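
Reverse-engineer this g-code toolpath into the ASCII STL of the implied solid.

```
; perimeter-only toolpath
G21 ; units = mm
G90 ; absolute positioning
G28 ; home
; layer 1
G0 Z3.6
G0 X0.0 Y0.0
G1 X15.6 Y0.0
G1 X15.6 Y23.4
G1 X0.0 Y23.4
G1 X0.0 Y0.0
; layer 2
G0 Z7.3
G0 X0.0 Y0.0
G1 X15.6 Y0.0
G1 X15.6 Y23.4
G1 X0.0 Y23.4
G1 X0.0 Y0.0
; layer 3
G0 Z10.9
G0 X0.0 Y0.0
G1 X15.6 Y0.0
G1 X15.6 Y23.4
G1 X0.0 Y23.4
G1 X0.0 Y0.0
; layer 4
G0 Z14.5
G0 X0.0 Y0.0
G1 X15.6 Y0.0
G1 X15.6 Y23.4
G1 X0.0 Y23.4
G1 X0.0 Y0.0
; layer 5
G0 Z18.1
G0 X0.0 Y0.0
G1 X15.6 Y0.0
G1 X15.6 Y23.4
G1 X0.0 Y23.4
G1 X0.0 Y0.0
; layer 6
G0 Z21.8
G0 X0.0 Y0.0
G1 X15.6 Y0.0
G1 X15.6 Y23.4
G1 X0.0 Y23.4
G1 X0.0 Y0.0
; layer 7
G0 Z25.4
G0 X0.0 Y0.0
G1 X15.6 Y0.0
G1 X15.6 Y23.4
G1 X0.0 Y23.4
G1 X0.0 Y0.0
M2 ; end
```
solid part
  facet normal 0.0000 0.0000 -1.0000
    outer loop
      vertex 15.6 23.4 0.0
      vertex 15.6 0.0 0.0
      vertex 0.0 0.0 0.0
    endloop
  endfacet
  facet normal 0.0000 0.0000 -1.0000
    outer loop
      vertex 0.0 23.4 0.0
      vertex 15.6 23.4 0.0
      vertex 0.0 0.0 0.0
    endloop
  endfacet
  facet normal 0.0000 0.0000 1.0000
    outer loop
      vertex 0.0 0.0 25.4
      vertex 15.6 0.0 25.4
      vertex 15.6 23.4 25.4
    endloop
  endfacet
  facet normal 0.0000 0.0000 1.0000
    outer loop
      vertex 0.0 0.0 25.4
      vertex 15.6 23.4 25.4
      vertex 0.0 23.4 25.4
    endloop
  endfacet
  facet normal 0.0000 -1.0000 0.0000
    outer loop
      vertex 0.0 0.0 0.0
      vertex 15.6 0.0 0.0
      vertex 15.6 0.0 25.4
    endloop
  endfacet
  facet normal 0.0000 -1.0000 0.0000
    outer loop
      vertex 0.0 0.0 0.0
      vertex 15.6 0.0 25.4
      vertex 0.0 0.0 25.4
    endloop
  endfacet
  facet normal 0.0000 1.0000 0.0000
    outer loop
      vertex 15.6 23.4 25.4
      vertex 15.6 23.4 0.0
      vertex 0.0 23.4 0.0
    endloop
  endfacet
  facet normal 0.0000 1.0000 0.0000
    outer loop
      vertex 0.0 23.4 25.4
      vertex 15.6 23.4 25.4
      vertex 0.0 23.4 0.0
    endloop
  endfacet
  facet normal -1.0000 0.0000 0.0000
    outer loop
      vertex 0.0 23.4 25.4
      vertex 0.0 23.4 0.0
      vertex 0.0 0.0 0.0
    endloop
  endfacet
  facet normal -1.0000 0.0000 0.0000
    outer loop
      vertex 0.0 0.0 25.4
      vertex 0.0 23.4 25.4
      vertex 0.0 0.0 0.0
    endloop
  endfacet
  facet normal 1.0000 0.0000 0.0000
    outer loop
      vertex 15.6 0.0 0.0
      vertex 15.6 23.4 0.0
      vertex 15.6 23.4 25.4
    endloop
  endfacet
  facet normal 1.0000 0.0000 0.0000
    outer loop
      vertex 15.6 0.0 0.0
      vertex 15.6 23.4 25.4
      vertex 15.6 0.0 25.4
    endloop
  endfacet
endsolid part

The G0 Z moves step by Δz≈3.6 mm. Every layer's G1 loop is the same polygon, so the solid is a straight extrusion of it from z=0 to z≈25.4. Closing with flat bottom and top caps and triangulating gives 12 facets — a rectangular box, roughly 15.6 × 23.4 mm footprint and 25.4 mm tall.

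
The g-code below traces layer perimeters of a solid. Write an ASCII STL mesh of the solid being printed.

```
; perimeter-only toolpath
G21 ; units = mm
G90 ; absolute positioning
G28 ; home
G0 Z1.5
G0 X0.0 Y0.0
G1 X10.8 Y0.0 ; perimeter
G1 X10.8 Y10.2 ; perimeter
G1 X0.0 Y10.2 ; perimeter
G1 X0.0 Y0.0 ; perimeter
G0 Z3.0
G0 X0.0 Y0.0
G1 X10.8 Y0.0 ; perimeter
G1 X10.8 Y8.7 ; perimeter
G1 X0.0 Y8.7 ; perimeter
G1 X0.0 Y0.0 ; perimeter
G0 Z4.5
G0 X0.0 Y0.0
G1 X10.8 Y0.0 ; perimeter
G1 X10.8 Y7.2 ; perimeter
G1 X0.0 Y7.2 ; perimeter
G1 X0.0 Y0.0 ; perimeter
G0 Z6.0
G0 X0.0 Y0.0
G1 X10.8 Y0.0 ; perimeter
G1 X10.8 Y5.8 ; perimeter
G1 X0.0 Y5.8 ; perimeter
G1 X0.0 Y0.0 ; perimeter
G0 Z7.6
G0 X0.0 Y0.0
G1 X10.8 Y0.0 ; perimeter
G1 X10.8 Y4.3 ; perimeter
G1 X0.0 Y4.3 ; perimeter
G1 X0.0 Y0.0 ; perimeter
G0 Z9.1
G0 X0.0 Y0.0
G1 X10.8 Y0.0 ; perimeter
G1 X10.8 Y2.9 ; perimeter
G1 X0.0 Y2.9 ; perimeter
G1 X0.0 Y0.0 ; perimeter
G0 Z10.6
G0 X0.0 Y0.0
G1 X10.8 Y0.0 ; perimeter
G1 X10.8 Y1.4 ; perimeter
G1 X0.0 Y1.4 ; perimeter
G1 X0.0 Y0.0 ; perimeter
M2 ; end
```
solid part
  facet normal 0.0000 0.0000 -1.0000
    outer loop
      vertex 10.8 11.6 0.0
      vertex 10.8 0.0 0.0
      vertex 0.0 0.0 0.0
    endloop
  endfacet
  facet normal 0.0000 0.0000 -1.0000
    outer loop
      vertex 0.0 11.6 0.0
      vertex 10.8 11.6 0.0
      vertex 0.0 0.0 0.0
    endloop
  endfacet
  facet normal 0.0000 -1.0000 0.0000
    outer loop
      vertex 0.0 0.0 0.0
      vertex 10.8 0.0 0.0
      vertex 10.8 0.0 12.1
    endloop
  endfacet
  facet normal 0.0000 -1.0000 0.0000
    outer loop
      vertex 0.0 0.0 0.0
      vertex 10.8 0.0 12.1
      vertex 0.0 0.0 12.1
    endloop
  endfacet
  facet normal 0.0000 0.7219 0.6920
    outer loop
      vertex 0.0 0.0 12.1
      vertex 10.8 0.0 12.1
      vertex 10.8 11.6 0.0
    endloop
  endfacet
  facet normal 0.0000 0.7219 0.6920
    outer loop
      vertex 0.0 0.0 12.1
      vertex 10.8 11.6 0.0
      vertex 0.0 11.6 0.0
    endloop
  endfacet
  facet normal -1.0000 0.0000 0.0000
    outer loop
      vertex 0.0 0.0 12.1
      vertex 0.0 11.6 0.0
      vertex 0.0 0.0 0.0
    endloop
  endfacet
  facet normal 1.0000 0.0000 0.0000
    outer loop
      vertex 10.8 0.0 0.0
      vertex 10.8 11.6 0.0
      vertex 10.8 0.0 12.1
    endloop
  endfacet
endsolid part

The G0 Z moves step by Δz≈1.5 mm. The G1 loops shrink linearly with z, so the solid tapers from its base footprint up to z≈12.1. Closing with a flat bottom cap and the tapered top and triangulating gives 8 facets — a wedge (ramp): 10.8 × 11.6 mm base, rising to 12.1 mm along the y=0 edge and sloping linearly to z=0 at y=11.6.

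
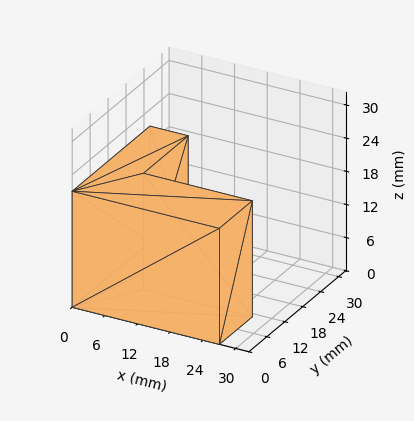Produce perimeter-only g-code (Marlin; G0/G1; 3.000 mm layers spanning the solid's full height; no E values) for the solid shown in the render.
Reading the render: the shape is an L-shaped prism: outer 27 × 26 mm, arm thicknesses ≈ 11 mm (horizontal) and 7 mm (vertical), extruded 21 mm in z (dimensions read to the nearest mm from the axis ticks). For the g-code, the solid's height is divided into equal slices at the stated Δz and each level perimeter traced with G1 moves after a G0 lift.

; perimeter-only toolpath
G21 ; units = mm
G90 ; absolute positioning
G28 ; home
; layer 1
G0 Z3.000
G0 X0.000 Y0.000
G1 X27.000 Y0.000
G1 X27.000 Y11.000
G1 X7.000 Y11.000
G1 X7.000 Y26.000
G1 X0.000 Y26.000
G1 X0.000 Y0.000
; layer 2
G0 Z6.000
G0 X0.000 Y0.000
G1 X27.000 Y0.000
G1 X27.000 Y11.000
G1 X7.000 Y11.000
G1 X7.000 Y26.000
G1 X0.000 Y26.000
G1 X0.000 Y0.000
; layer 3
G0 Z9.000
G0 X0.000 Y0.000
G1 X27.000 Y0.000
G1 X27.000 Y11.000
G1 X7.000 Y11.000
G1 X7.000 Y26.000
G1 X0.000 Y26.000
G1 X0.000 Y0.000
; layer 4
G0 Z12.000
G0 X0.000 Y0.000
G1 X27.000 Y0.000
G1 X27.000 Y11.000
G1 X7.000 Y11.000
G1 X7.000 Y26.000
G1 X0.000 Y26.000
G1 X0.000 Y0.000
; layer 5
G0 Z15.000
G0 X0.000 Y0.000
G1 X27.000 Y0.000
G1 X27.000 Y11.000
G1 X7.000 Y11.000
G1 X7.000 Y26.000
G1 X0.000 Y26.000
G1 X0.000 Y0.000
; layer 6
G0 Z18.000
G0 X0.000 Y0.000
G1 X27.000 Y0.000
G1 X27.000 Y11.000
G1 X7.000 Y11.000
G1 X7.000 Y26.000
G1 X0.000 Y26.000
G1 X0.000 Y0.000
; layer 7
G0 Z21.000
G0 X0.000 Y0.000
G1 X27.000 Y0.000
G1 X27.000 Y11.000
G1 X7.000 Y11.000
G1 X7.000 Y26.000
G1 X0.000 Y26.000
G1 X0.000 Y0.000
M2 ; end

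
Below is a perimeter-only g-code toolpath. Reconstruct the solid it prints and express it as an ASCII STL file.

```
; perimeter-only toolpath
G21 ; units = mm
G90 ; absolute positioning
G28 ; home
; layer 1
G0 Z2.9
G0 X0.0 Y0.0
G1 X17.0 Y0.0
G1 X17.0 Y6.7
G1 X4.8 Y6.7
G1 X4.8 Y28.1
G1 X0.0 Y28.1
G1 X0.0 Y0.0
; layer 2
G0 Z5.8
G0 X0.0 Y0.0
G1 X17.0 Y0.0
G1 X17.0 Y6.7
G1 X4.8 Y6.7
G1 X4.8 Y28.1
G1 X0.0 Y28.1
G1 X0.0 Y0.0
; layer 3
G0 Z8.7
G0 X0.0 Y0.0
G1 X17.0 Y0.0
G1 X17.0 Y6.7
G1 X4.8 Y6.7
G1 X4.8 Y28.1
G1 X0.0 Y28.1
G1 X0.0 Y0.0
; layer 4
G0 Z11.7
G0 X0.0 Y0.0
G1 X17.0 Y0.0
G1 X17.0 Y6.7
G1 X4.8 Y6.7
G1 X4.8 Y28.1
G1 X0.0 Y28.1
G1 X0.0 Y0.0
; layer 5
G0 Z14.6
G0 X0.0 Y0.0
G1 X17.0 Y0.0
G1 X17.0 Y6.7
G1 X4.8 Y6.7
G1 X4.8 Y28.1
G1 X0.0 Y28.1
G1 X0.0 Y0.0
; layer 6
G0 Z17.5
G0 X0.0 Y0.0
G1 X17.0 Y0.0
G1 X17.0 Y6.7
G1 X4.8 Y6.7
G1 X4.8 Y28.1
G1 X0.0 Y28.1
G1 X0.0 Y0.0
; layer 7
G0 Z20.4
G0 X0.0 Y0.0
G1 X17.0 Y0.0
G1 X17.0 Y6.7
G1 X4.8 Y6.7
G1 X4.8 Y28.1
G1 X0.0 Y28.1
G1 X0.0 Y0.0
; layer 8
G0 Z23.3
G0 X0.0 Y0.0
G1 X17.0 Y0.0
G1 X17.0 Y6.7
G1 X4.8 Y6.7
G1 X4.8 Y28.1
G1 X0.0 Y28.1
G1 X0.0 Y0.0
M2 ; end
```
solid part
  facet normal 0.0000 0.0000 -1.0000
    outer loop
      vertex 17.0 6.7 0.0
      vertex 17.0 0.0 0.0
      vertex 0.0 0.0 0.0
    endloop
  endfacet
  facet normal 0.0000 0.0000 -1.0000
    outer loop
      vertex 4.8 6.7 0.0
      vertex 17.0 6.7 0.0
      vertex 0.0 0.0 0.0
    endloop
  endfacet
  facet normal 0.0000 0.0000 -1.0000
    outer loop
      vertex 4.8 28.1 0.0
      vertex 4.8 6.7 0.0
      vertex 0.0 0.0 0.0
    endloop
  endfacet
  facet normal 0.0000 0.0000 -1.0000
    outer loop
      vertex 0.0 28.1 0.0
      vertex 4.8 28.1 0.0
      vertex 0.0 0.0 0.0
    endloop
  endfacet
  facet normal 0.0000 0.0000 1.0000
    outer loop
      vertex 0.0 0.0 23.3
      vertex 17.0 0.0 23.3
      vertex 17.0 6.7 23.3
    endloop
  endfacet
  facet normal 0.0000 0.0000 1.0000
    outer loop
      vertex 0.0 0.0 23.3
      vertex 17.0 6.7 23.3
      vertex 4.8 6.7 23.3
    endloop
  endfacet
  facet normal 0.0000 0.0000 1.0000
    outer loop
      vertex 0.0 0.0 23.3
      vertex 4.8 6.7 23.3
      vertex 4.8 28.1 23.3
    endloop
  endfacet
  facet normal 0.0000 0.0000 1.0000
    outer loop
      vertex 0.0 0.0 23.3
      vertex 4.8 28.1 23.3
      vertex 0.0 28.1 23.3
    endloop
  endfacet
  facet normal 0.0000 -1.0000 0.0000
    outer loop
      vertex 0.0 0.0 0.0
      vertex 17.0 0.0 0.0
      vertex 17.0 0.0 23.3
    endloop
  endfacet
  facet normal 0.0000 -1.0000 0.0000
    outer loop
      vertex 0.0 0.0 0.0
      vertex 17.0 0.0 23.3
      vertex 0.0 0.0 23.3
    endloop
  endfacet
  facet normal 1.0000 0.0000 0.0000
    outer loop
      vertex 17.0 0.0 0.0
      vertex 17.0 6.7 0.0
      vertex 17.0 6.7 23.3
    endloop
  endfacet
  facet normal 1.0000 0.0000 0.0000
    outer loop
      vertex 17.0 0.0 0.0
      vertex 17.0 6.7 23.3
      vertex 17.0 0.0 23.3
    endloop
  endfacet
  facet normal 0.0000 1.0000 0.0000
    outer loop
      vertex 17.0 6.7 0.0
      vertex 4.8 6.7 0.0
      vertex 4.8 6.7 23.3
    endloop
  endfacet
  facet normal 0.0000 1.0000 0.0000
    outer loop
      vertex 17.0 6.7 0.0
      vertex 4.8 6.7 23.3
      vertex 17.0 6.7 23.3
    endloop
  endfacet
  facet normal 1.0000 0.0000 0.0000
    outer loop
      vertex 4.8 6.7 0.0
      vertex 4.8 28.1 0.0
      vertex 4.8 28.1 23.3
    endloop
  endfacet
  facet normal 1.0000 0.0000 0.0000
    outer loop
      vertex 4.8 6.7 0.0
      vertex 4.8 28.1 23.3
      vertex 4.8 6.7 23.3
    endloop
  endfacet
  facet normal 0.0000 1.0000 0.0000
    outer loop
      vertex 4.8 28.1 0.0
      vertex 0.0 28.1 0.0
      vertex 0.0 28.1 23.3
    endloop
  endfacet
  facet normal 0.0000 1.0000 0.0000
    outer loop
      vertex 4.8 28.1 0.0
      vertex 0.0 28.1 23.3
      vertex 4.8 28.1 23.3
    endloop
  endfacet
  facet normal -1.0000 0.0000 0.0000
    outer loop
      vertex 0.0 28.1 0.0
      vertex 0.0 0.0 0.0
      vertex 0.0 0.0 23.3
    endloop
  endfacet
  facet normal -1.0000 0.0000 0.0000
    outer loop
      vertex 0.0 28.1 0.0
      vertex 0.0 0.0 23.3
      vertex 0.0 28.1 23.3
    endloop
  endfacet
endsolid part

The G0 Z moves step by Δz≈2.9 mm. Every layer's G1 loop is the same polygon, so the solid is a straight extrusion of it from z=0 to z≈23.3. Closing with flat bottom and top caps and triangulating gives 20 facets — an L-shaped prism: outer 17 × 28.1 mm, arm thicknesses ≈ 6.7 mm (horizontal) and 4.8 mm (vertical), extruded 23.3 mm in z.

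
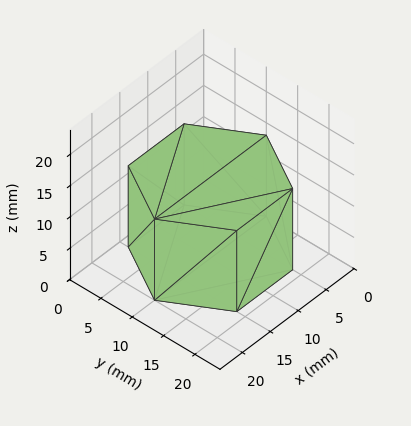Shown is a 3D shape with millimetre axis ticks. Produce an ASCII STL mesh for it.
Reading the render: the shape is a regular 6-sided prism (a cylinder approximated with 6 flat sides), circumscribed radius ≈ 10 mm, height ≈ 13 mm (dimensions read to the nearest mm from the axis ticks). For the STL, each face is triangulated and given an outward normal.

solid part
  facet normal 0.0000 0.0000 -1.0000
    outer loop
      vertex 5.000 18.660 0.000
      vertex 15.000 18.660 0.000
      vertex 20.000 10.000 0.000
    endloop
  endfacet
  facet normal 0.0000 0.0000 -1.0000
    outer loop
      vertex 0.000 10.000 0.000
      vertex 5.000 18.660 0.000
      vertex 20.000 10.000 0.000
    endloop
  endfacet
  facet normal 0.0000 0.0000 -1.0000
    outer loop
      vertex 5.000 1.340 0.000
      vertex 0.000 10.000 0.000
      vertex 20.000 10.000 0.000
    endloop
  endfacet
  facet normal 0.0000 0.0000 -1.0000
    outer loop
      vertex 15.000 1.340 0.000
      vertex 5.000 1.340 0.000
      vertex 20.000 10.000 0.000
    endloop
  endfacet
  facet normal 0.0000 0.0000 1.0000
    outer loop
      vertex 20.000 10.000 13.000
      vertex 15.000 18.660 13.000
      vertex 5.000 18.660 13.000
    endloop
  endfacet
  facet normal 0.0000 0.0000 1.0000
    outer loop
      vertex 20.000 10.000 13.000
      vertex 5.000 18.660 13.000
      vertex 0.000 10.000 13.000
    endloop
  endfacet
  facet normal 0.0000 0.0000 1.0000
    outer loop
      vertex 20.000 10.000 13.000
      vertex 0.000 10.000 13.000
      vertex 5.000 1.340 13.000
    endloop
  endfacet
  facet normal 0.0000 0.0000 1.0000
    outer loop
      vertex 20.000 10.000 13.000
      vertex 5.000 1.340 13.000
      vertex 15.000 1.340 13.000
    endloop
  endfacet
  facet normal 0.8660 0.5000 0.0000
    outer loop
      vertex 20.000 10.000 0.000
      vertex 15.000 18.660 0.000
      vertex 15.000 18.660 13.000
    endloop
  endfacet
  facet normal 0.8660 0.5000 0.0000
    outer loop
      vertex 20.000 10.000 0.000
      vertex 15.000 18.660 13.000
      vertex 20.000 10.000 13.000
    endloop
  endfacet
  facet normal 0.0000 1.0000 0.0000
    outer loop
      vertex 15.000 18.660 0.000
      vertex 5.000 18.660 0.000
      vertex 5.000 18.660 13.000
    endloop
  endfacet
  facet normal 0.0000 1.0000 0.0000
    outer loop
      vertex 15.000 18.660 0.000
      vertex 5.000 18.660 13.000
      vertex 15.000 18.660 13.000
    endloop
  endfacet
  facet normal -0.8660 0.5000 0.0000
    outer loop
      vertex 5.000 18.660 0.000
      vertex 0.000 10.000 0.000
      vertex 0.000 10.000 13.000
    endloop
  endfacet
  facet normal -0.8660 0.5000 0.0000
    outer loop
      vertex 5.000 18.660 0.000
      vertex 0.000 10.000 13.000
      vertex 5.000 18.660 13.000
    endloop
  endfacet
  facet normal -0.8660 -0.5000 0.0000
    outer loop
      vertex 0.000 10.000 0.000
      vertex 5.000 1.340 0.000
      vertex 5.000 1.340 13.000
    endloop
  endfacet
  facet normal -0.8660 -0.5000 0.0000
    outer loop
      vertex 0.000 10.000 0.000
      vertex 5.000 1.340 13.000
      vertex 0.000 10.000 13.000
    endloop
  endfacet
  facet normal 0.0000 -1.0000 0.0000
    outer loop
      vertex 5.000 1.340 0.000
      vertex 15.000 1.340 0.000
      vertex 15.000 1.340 13.000
    endloop
  endfacet
  facet normal 0.0000 -1.0000 0.0000
    outer loop
      vertex 5.000 1.340 0.000
      vertex 15.000 1.340 13.000
      vertex 5.000 1.340 13.000
    endloop
  endfacet
  facet normal 0.8660 -0.5000 0.0000
    outer loop
      vertex 15.000 1.340 0.000
      vertex 20.000 10.000 0.000
      vertex 20.000 10.000 13.000
    endloop
  endfacet
  facet normal 0.8660 -0.5000 0.0000
    outer loop
      vertex 15.000 1.340 0.000
      vertex 20.000 10.000 13.000
      vertex 15.000 1.340 13.000
    endloop
  endfacet
endsolid part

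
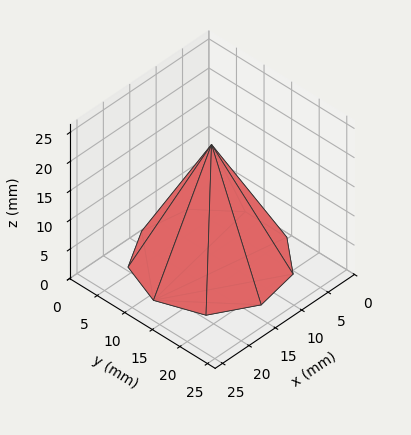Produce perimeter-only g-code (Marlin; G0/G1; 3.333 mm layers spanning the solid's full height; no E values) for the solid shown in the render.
Reading the render: the shape is a regular 9-sided pyramid, base circumscribed radius ≈ 11 mm, apex at z ≈ 20 mm (dimensions read to the nearest mm from the axis ticks). For the g-code, the solid's height is divided into equal slices at the stated Δz and each level perimeter traced with G1 moves after a G0 lift.

; perimeter-only toolpath
G21 ; units = mm
G90 ; absolute positioning
G28 ; home
; layer 1
G0 Z3.333
G0 X20.167 Y11.000
G1 X18.022 Y16.893
G1 X12.592 Y20.027
G1 X6.417 Y18.938
G1 X2.386 Y14.135
G1 X2.386 Y7.865
G1 X6.417 Y3.062
G1 X12.592 Y1.973
G1 X18.022 Y5.108
G1 X20.167 Y11.000
; layer 2
G0 Z6.667
G0 X18.333 Y11.000
G1 X16.617 Y15.714
G1 X12.273 Y18.222
G1 X7.333 Y17.351
G1 X4.109 Y13.508
G1 X4.109 Y8.492
G1 X7.333 Y4.649
G1 X12.273 Y3.778
G1 X16.617 Y6.286
G1 X18.333 Y11.000
; layer 3
G0 Z10.000
G0 X16.500 Y11.000
G1 X15.213 Y14.536
G1 X11.955 Y16.416
G1 X8.250 Y15.763
G1 X5.832 Y12.881
G1 X5.832 Y9.119
G1 X8.250 Y6.237
G1 X11.955 Y5.583
G1 X15.213 Y7.465
G1 X16.500 Y11.000
; layer 4
G0 Z13.333
G0 X14.667 Y11.000
G1 X13.809 Y13.357
G1 X11.637 Y14.611
G1 X9.167 Y14.175
G1 X7.554 Y12.254
G1 X7.554 Y9.746
G1 X9.167 Y7.825
G1 X11.637 Y7.389
G1 X13.809 Y8.643
G1 X14.667 Y11.000
; layer 5
G0 Z16.667
G0 X12.833 Y11.000
G1 X12.404 Y12.178
G1 X11.318 Y12.806
G1 X10.083 Y12.588
G1 X9.277 Y11.627
G1 X9.277 Y10.373
G1 X10.083 Y9.412
G1 X11.318 Y9.195
G1 X12.404 Y9.822
G1 X12.833 Y11.000
M2 ; end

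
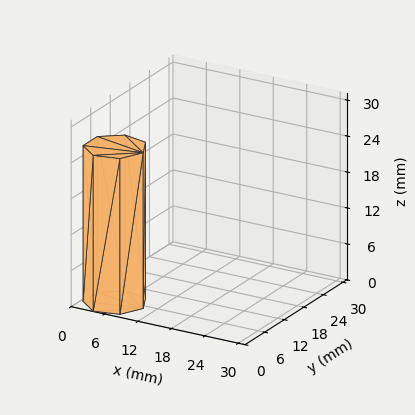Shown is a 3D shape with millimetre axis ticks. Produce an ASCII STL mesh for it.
Reading the render: the shape is a regular 7-sided prism (a cylinder approximated with 7 flat sides), circumscribed radius ≈ 5 mm, height ≈ 26 mm (dimensions read to the nearest mm from the axis ticks). For the STL, each face is triangulated and given an outward normal.

solid part
  facet normal 0.0000 0.0000 -1.0000
    outer loop
      vertex 3.89 9.87 0.00
      vertex 8.12 8.91 0.00
      vertex 10.00 5.00 0.00
    endloop
  endfacet
  facet normal 0.0000 0.0000 -1.0000
    outer loop
      vertex 0.50 7.17 0.00
      vertex 3.89 9.87 0.00
      vertex 10.00 5.00 0.00
    endloop
  endfacet
  facet normal 0.0000 0.0000 -1.0000
    outer loop
      vertex 0.50 2.83 0.00
      vertex 0.50 7.17 0.00
      vertex 10.00 5.00 0.00
    endloop
  endfacet
  facet normal 0.0000 0.0000 -1.0000
    outer loop
      vertex 3.89 0.13 0.00
      vertex 0.50 2.83 0.00
      vertex 10.00 5.00 0.00
    endloop
  endfacet
  facet normal 0.0000 0.0000 -1.0000
    outer loop
      vertex 8.12 1.09 0.00
      vertex 3.89 0.13 0.00
      vertex 10.00 5.00 0.00
    endloop
  endfacet
  facet normal 0.0000 0.0000 1.0000
    outer loop
      vertex 10.00 5.00 26.00
      vertex 8.12 8.91 26.00
      vertex 3.89 9.87 26.00
    endloop
  endfacet
  facet normal 0.0000 0.0000 1.0000
    outer loop
      vertex 10.00 5.00 26.00
      vertex 3.89 9.87 26.00
      vertex 0.50 7.17 26.00
    endloop
  endfacet
  facet normal 0.0000 0.0000 1.0000
    outer loop
      vertex 10.00 5.00 26.00
      vertex 0.50 7.17 26.00
      vertex 0.50 2.83 26.00
    endloop
  endfacet
  facet normal 0.0000 0.0000 1.0000
    outer loop
      vertex 10.00 5.00 26.00
      vertex 0.50 2.83 26.00
      vertex 3.89 0.13 26.00
    endloop
  endfacet
  facet normal 0.0000 0.0000 1.0000
    outer loop
      vertex 10.00 5.00 26.00
      vertex 3.89 0.13 26.00
      vertex 8.12 1.09 26.00
    endloop
  endfacet
  facet normal 0.9012 0.4333 0.0000
    outer loop
      vertex 10.00 5.00 0.00
      vertex 8.12 8.91 0.00
      vertex 8.12 8.91 26.00
    endloop
  endfacet
  facet normal 0.9012 0.4333 0.0000
    outer loop
      vertex 10.00 5.00 0.00
      vertex 8.12 8.91 26.00
      vertex 10.00 5.00 26.00
    endloop
  endfacet
  facet normal 0.2213 0.9752 0.0000
    outer loop
      vertex 8.12 8.91 0.00
      vertex 3.89 9.87 0.00
      vertex 3.89 9.87 26.00
    endloop
  endfacet
  facet normal 0.2213 0.9752 0.0000
    outer loop
      vertex 8.12 8.91 0.00
      vertex 3.89 9.87 26.00
      vertex 8.12 8.91 26.00
    endloop
  endfacet
  facet normal -0.6230 0.7822 0.0000
    outer loop
      vertex 3.89 9.87 0.00
      vertex 0.50 7.17 0.00
      vertex 0.50 7.17 26.00
    endloop
  endfacet
  facet normal -0.6230 0.7822 0.0000
    outer loop
      vertex 3.89 9.87 0.00
      vertex 0.50 7.17 26.00
      vertex 3.89 9.87 26.00
    endloop
  endfacet
  facet normal -1.0000 0.0000 0.0000
    outer loop
      vertex 0.50 7.17 0.00
      vertex 0.50 2.83 0.00
      vertex 0.50 2.83 26.00
    endloop
  endfacet
  facet normal -1.0000 0.0000 0.0000
    outer loop
      vertex 0.50 7.17 0.00
      vertex 0.50 2.83 26.00
      vertex 0.50 7.17 26.00
    endloop
  endfacet
  facet normal -0.6230 -0.7822 0.0000
    outer loop
      vertex 0.50 2.83 0.00
      vertex 3.89 0.13 0.00
      vertex 3.89 0.13 26.00
    endloop
  endfacet
  facet normal -0.6230 -0.7822 0.0000
    outer loop
      vertex 0.50 2.83 0.00
      vertex 3.89 0.13 26.00
      vertex 0.50 2.83 26.00
    endloop
  endfacet
  facet normal 0.2213 -0.9752 0.0000
    outer loop
      vertex 3.89 0.13 0.00
      vertex 8.12 1.09 0.00
      vertex 8.12 1.09 26.00
    endloop
  endfacet
  facet normal 0.2213 -0.9752 0.0000
    outer loop
      vertex 3.89 0.13 0.00
      vertex 8.12 1.09 26.00
      vertex 3.89 0.13 26.00
    endloop
  endfacet
  facet normal 0.9012 -0.4333 0.0000
    outer loop
      vertex 8.12 1.09 0.00
      vertex 10.00 5.00 0.00
      vertex 10.00 5.00 26.00
    endloop
  endfacet
  facet normal 0.9012 -0.4333 0.0000
    outer loop
      vertex 8.12 1.09 0.00
      vertex 10.00 5.00 26.00
      vertex 8.12 1.09 26.00
    endloop
  endfacet
endsolid part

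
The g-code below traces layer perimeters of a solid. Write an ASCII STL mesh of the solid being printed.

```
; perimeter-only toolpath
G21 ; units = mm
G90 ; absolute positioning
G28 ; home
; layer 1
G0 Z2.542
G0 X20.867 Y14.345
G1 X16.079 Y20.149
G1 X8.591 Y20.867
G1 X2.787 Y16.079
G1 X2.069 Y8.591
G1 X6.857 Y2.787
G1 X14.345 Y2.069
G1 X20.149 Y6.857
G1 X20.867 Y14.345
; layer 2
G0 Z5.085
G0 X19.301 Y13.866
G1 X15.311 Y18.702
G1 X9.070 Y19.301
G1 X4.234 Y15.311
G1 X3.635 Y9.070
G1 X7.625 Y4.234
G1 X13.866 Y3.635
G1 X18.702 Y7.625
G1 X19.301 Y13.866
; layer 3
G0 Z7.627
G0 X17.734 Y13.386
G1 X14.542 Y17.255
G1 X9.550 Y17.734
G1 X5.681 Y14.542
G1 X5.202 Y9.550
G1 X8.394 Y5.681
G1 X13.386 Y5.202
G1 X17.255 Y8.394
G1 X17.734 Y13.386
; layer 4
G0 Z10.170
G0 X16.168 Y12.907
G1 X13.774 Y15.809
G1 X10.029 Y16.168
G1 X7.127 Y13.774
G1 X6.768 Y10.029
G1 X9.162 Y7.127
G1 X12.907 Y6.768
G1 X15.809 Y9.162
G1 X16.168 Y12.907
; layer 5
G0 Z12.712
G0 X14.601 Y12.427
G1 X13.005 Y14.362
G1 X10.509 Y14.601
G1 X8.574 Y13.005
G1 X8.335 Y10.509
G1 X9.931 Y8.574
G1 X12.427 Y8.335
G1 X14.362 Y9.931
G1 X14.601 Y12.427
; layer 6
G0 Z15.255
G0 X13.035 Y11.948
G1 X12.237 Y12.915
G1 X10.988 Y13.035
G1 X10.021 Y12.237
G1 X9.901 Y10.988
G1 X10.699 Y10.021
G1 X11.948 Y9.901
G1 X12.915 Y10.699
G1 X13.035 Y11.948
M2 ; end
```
solid part
  facet normal 0.0000 0.0000 -1.0000
    outer loop
      vertex 8.111 22.434 0.000
      vertex 16.848 21.596 0.000
      vertex 22.434 14.825 0.000
    endloop
  endfacet
  facet normal 0.0000 0.0000 -1.0000
    outer loop
      vertex 1.340 16.848 0.000
      vertex 8.111 22.434 0.000
      vertex 22.434 14.825 0.000
    endloop
  endfacet
  facet normal 0.0000 0.0000 -1.0000
    outer loop
      vertex 0.502 8.111 0.000
      vertex 1.340 16.848 0.000
      vertex 22.434 14.825 0.000
    endloop
  endfacet
  facet normal 0.0000 0.0000 -1.0000
    outer loop
      vertex 6.088 1.340 0.000
      vertex 0.502 8.111 0.000
      vertex 22.434 14.825 0.000
    endloop
  endfacet
  facet normal 0.0000 0.0000 -1.0000
    outer loop
      vertex 14.825 0.502 0.000
      vertex 6.088 1.340 0.000
      vertex 22.434 14.825 0.000
    endloop
  endfacet
  facet normal 0.0000 0.0000 -1.0000
    outer loop
      vertex 21.596 6.088 0.000
      vertex 14.825 0.502 0.000
      vertex 22.434 14.825 0.000
    endloop
  endfacet
  facet normal 0.6628 0.5468 0.5115
    outer loop
      vertex 22.434 14.825 0.000
      vertex 16.848 21.596 0.000
      vertex 11.468 11.468 17.797
    endloop
  endfacet
  facet normal 0.0820 0.8553 0.5116
    outer loop
      vertex 16.848 21.596 0.000
      vertex 8.111 22.434 0.000
      vertex 11.468 11.468 17.797
    endloop
  endfacet
  facet normal -0.5468 0.6628 0.5115
    outer loop
      vertex 8.111 22.434 0.000
      vertex 1.340 16.848 0.000
      vertex 11.468 11.468 17.797
    endloop
  endfacet
  facet normal -0.8553 0.0820 0.5116
    outer loop
      vertex 1.340 16.848 0.000
      vertex 0.502 8.111 0.000
      vertex 11.468 11.468 17.797
    endloop
  endfacet
  facet normal -0.6628 -0.5468 0.5115
    outer loop
      vertex 0.502 8.111 0.000
      vertex 6.088 1.340 0.000
      vertex 11.468 11.468 17.797
    endloop
  endfacet
  facet normal -0.0820 -0.8553 0.5116
    outer loop
      vertex 6.088 1.340 0.000
      vertex 14.825 0.502 0.000
      vertex 11.468 11.468 17.797
    endloop
  endfacet
  facet normal 0.5468 -0.6628 0.5115
    outer loop
      vertex 14.825 0.502 0.000
      vertex 21.596 6.088 0.000
      vertex 11.468 11.468 17.797
    endloop
  endfacet
  facet normal 0.8553 -0.0820 0.5116
    outer loop
      vertex 21.596 6.088 0.000
      vertex 22.434 14.825 0.000
      vertex 11.468 11.468 17.797
    endloop
  endfacet
endsolid part

The G0 Z moves step by Δz≈2.542 mm. The G1 loops shrink linearly with z, so the solid tapers from its base footprint up to z≈17.8. Closing with a flat bottom cap and the tapered top and triangulating gives 14 facets — a regular 8-sided pyramid, base circumscribed radius ≈ 11.5 mm, apex at z ≈ 17.8 mm.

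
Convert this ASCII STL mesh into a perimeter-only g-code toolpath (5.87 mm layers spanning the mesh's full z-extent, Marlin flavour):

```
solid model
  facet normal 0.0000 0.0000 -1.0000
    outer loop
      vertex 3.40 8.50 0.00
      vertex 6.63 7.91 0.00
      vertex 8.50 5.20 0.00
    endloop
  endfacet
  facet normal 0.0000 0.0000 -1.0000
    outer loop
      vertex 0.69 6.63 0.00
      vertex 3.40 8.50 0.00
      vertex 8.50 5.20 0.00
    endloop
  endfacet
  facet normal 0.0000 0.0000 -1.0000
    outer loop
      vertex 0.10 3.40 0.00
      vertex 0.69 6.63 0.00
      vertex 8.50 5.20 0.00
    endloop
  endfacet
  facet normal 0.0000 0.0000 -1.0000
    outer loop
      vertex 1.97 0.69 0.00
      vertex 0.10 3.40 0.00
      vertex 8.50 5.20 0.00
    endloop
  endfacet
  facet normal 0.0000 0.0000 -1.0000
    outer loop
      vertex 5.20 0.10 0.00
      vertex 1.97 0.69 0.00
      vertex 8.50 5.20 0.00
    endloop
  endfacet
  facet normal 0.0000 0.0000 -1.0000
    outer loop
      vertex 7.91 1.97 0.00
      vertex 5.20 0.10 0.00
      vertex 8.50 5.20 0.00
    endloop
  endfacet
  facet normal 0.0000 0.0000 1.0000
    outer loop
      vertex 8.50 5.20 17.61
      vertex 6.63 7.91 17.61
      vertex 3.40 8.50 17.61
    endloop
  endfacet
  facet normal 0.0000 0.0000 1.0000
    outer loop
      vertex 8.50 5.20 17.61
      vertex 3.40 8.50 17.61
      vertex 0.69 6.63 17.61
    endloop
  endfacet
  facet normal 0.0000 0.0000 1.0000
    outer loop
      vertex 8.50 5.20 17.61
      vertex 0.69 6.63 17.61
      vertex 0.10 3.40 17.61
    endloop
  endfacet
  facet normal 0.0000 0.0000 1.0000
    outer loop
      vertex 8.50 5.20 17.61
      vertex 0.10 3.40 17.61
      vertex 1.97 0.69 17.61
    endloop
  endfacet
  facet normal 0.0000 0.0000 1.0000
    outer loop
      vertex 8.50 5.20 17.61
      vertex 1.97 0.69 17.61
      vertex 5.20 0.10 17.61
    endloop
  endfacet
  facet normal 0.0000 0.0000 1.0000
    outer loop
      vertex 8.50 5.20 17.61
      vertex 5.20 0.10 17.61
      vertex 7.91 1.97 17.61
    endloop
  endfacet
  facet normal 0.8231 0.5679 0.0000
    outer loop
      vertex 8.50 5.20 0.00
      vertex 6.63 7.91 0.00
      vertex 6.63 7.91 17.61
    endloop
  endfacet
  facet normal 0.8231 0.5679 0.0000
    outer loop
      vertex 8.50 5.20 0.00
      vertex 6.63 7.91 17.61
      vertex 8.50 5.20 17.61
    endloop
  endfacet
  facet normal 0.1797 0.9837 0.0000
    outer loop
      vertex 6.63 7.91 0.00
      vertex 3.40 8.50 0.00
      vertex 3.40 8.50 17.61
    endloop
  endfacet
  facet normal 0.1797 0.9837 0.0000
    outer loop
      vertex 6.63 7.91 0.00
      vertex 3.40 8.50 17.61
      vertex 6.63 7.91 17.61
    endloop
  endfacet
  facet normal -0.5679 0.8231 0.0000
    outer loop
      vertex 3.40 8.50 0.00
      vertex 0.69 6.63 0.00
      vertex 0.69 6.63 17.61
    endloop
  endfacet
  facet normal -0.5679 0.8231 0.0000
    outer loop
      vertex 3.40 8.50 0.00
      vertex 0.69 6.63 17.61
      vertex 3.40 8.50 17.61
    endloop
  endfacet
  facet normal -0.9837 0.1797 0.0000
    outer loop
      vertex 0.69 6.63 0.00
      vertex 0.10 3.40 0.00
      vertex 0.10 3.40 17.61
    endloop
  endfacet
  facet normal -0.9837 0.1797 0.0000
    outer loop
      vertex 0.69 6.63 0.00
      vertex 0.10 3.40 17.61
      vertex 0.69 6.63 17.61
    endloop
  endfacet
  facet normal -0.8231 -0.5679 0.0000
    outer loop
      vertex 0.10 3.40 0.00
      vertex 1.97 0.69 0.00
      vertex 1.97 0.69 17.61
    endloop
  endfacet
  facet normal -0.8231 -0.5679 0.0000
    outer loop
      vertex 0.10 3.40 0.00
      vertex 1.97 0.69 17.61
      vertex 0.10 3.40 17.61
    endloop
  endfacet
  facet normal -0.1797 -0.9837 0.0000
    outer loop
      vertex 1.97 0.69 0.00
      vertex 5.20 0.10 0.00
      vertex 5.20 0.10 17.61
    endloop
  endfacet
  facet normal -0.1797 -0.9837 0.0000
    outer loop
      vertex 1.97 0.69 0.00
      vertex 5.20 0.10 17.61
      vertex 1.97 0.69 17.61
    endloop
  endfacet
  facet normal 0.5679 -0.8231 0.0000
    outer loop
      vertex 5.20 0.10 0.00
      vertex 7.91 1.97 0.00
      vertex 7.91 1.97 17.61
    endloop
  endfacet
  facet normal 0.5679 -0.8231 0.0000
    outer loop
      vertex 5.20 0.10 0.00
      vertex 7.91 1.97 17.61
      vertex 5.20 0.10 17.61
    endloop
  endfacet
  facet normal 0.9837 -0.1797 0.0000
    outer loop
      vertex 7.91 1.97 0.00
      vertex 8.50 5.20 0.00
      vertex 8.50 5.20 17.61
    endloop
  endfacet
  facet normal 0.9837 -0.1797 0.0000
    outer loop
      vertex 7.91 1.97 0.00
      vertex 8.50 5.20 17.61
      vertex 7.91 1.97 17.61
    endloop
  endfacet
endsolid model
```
; perimeter-only toolpath
G21 ; units = mm
G90 ; absolute positioning
G28 ; home
; layer 1
G0 Z5.87
G0 X8.50 Y5.20
G1 X6.63 Y7.91
G1 X3.40 Y8.50
G1 X0.69 Y6.63
G1 X0.10 Y3.40
G1 X1.97 Y0.69
G1 X5.20 Y0.10
G1 X7.91 Y1.97
G1 X8.50 Y5.20
; layer 2
G0 Z11.74
G0 X8.50 Y5.20
G1 X6.63 Y7.91
G1 X3.40 Y8.50
G1 X0.69 Y6.63
G1 X0.10 Y3.40
G1 X1.97 Y0.69
G1 X5.20 Y0.10
G1 X7.91 Y1.97
G1 X8.50 Y5.20
; layer 3
G0 Z17.61
G0 X8.50 Y5.20
G1 X6.63 Y7.91
G1 X3.40 Y8.50
G1 X0.69 Y6.63
G1 X0.10 Y3.40
G1 X1.97 Y0.69
G1 X5.20 Y0.10
G1 X7.91 Y1.97
G1 X8.50 Y5.20
M2 ; end

The solid is a regular 8-sided prism (a cylinder approximated with 8 flat sides), circumscribed radius ≈ 4.3 mm, height ≈ 17.6 mm. Slicing at Δz = 5.87 mm — 3 equal slices spanning the solid's height, so layer i sits at z = i·h/3 — gives 3 non-empty perimeters. Each is a 8-segment closed polygon; G0 lifts to the layer z and rapids to the start vertex, then G1 traces the edges.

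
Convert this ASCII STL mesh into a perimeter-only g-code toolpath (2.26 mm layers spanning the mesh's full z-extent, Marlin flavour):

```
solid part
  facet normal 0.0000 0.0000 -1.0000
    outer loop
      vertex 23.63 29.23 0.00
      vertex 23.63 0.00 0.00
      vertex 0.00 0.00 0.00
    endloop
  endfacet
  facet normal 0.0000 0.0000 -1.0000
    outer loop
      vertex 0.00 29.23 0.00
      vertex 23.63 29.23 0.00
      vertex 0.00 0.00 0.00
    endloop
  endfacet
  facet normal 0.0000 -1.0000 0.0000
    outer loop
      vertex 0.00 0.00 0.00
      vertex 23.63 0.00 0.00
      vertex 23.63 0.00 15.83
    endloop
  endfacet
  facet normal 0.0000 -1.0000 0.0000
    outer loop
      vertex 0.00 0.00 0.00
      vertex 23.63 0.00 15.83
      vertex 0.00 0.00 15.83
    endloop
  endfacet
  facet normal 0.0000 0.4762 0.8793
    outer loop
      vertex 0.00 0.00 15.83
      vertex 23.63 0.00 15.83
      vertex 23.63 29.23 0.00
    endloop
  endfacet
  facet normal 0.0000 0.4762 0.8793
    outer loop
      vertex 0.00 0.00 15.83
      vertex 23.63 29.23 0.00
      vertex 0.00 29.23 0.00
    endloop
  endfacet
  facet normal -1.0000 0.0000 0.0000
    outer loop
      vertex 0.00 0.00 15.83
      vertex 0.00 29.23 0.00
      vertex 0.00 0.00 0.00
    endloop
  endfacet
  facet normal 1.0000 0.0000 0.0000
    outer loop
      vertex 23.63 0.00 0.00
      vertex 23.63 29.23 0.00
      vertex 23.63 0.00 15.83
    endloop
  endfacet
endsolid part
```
; perimeter-only toolpath
G21 ; units = mm
G90 ; absolute positioning
G28 ; home
; layer 1
G0 Z2.26
G0 X0.00 Y0.00
G1 X23.63 Y0.00
G1 X23.63 Y25.05
G1 X0.00 Y25.05
G1 X0.00 Y0.00
; layer 2
G0 Z4.52
G0 X0.00 Y0.00
G1 X23.63 Y0.00
G1 X23.63 Y20.88
G1 X0.00 Y20.88
G1 X0.00 Y0.00
; layer 3
G0 Z6.78
G0 X0.00 Y0.00
G1 X23.63 Y0.00
G1 X23.63 Y16.70
G1 X0.00 Y16.70
G1 X0.00 Y0.00
; layer 4
G0 Z9.05
G0 X0.00 Y0.00
G1 X23.63 Y0.00
G1 X23.63 Y12.53
G1 X0.00 Y12.53
G1 X0.00 Y0.00
; layer 5
G0 Z11.31
G0 X0.00 Y0.00
G1 X23.63 Y0.00
G1 X23.63 Y8.35
G1 X0.00 Y8.35
G1 X0.00 Y0.00
; layer 6
G0 Z13.57
G0 X0.00 Y0.00
G1 X23.63 Y0.00
G1 X23.63 Y4.18
G1 X0.00 Y4.18
G1 X0.00 Y0.00
M2 ; end

The solid is a wedge (ramp): 23.6 × 29.2 mm base, rising to 15.8 mm along the y=0 edge and sloping linearly to z=0 at y=29.2. Slicing at Δz = 2.26 mm — 7 equal slices spanning the solid's height, so layer i sits at z = i·h/7 — gives 6 non-empty perimeters. Each is a 4-segment closed polygon; G0 lifts to the layer z and rapids to the start vertex, then G1 traces the edges. The cross-section shrinks linearly with z (the slice at the apex is degenerate and omitted).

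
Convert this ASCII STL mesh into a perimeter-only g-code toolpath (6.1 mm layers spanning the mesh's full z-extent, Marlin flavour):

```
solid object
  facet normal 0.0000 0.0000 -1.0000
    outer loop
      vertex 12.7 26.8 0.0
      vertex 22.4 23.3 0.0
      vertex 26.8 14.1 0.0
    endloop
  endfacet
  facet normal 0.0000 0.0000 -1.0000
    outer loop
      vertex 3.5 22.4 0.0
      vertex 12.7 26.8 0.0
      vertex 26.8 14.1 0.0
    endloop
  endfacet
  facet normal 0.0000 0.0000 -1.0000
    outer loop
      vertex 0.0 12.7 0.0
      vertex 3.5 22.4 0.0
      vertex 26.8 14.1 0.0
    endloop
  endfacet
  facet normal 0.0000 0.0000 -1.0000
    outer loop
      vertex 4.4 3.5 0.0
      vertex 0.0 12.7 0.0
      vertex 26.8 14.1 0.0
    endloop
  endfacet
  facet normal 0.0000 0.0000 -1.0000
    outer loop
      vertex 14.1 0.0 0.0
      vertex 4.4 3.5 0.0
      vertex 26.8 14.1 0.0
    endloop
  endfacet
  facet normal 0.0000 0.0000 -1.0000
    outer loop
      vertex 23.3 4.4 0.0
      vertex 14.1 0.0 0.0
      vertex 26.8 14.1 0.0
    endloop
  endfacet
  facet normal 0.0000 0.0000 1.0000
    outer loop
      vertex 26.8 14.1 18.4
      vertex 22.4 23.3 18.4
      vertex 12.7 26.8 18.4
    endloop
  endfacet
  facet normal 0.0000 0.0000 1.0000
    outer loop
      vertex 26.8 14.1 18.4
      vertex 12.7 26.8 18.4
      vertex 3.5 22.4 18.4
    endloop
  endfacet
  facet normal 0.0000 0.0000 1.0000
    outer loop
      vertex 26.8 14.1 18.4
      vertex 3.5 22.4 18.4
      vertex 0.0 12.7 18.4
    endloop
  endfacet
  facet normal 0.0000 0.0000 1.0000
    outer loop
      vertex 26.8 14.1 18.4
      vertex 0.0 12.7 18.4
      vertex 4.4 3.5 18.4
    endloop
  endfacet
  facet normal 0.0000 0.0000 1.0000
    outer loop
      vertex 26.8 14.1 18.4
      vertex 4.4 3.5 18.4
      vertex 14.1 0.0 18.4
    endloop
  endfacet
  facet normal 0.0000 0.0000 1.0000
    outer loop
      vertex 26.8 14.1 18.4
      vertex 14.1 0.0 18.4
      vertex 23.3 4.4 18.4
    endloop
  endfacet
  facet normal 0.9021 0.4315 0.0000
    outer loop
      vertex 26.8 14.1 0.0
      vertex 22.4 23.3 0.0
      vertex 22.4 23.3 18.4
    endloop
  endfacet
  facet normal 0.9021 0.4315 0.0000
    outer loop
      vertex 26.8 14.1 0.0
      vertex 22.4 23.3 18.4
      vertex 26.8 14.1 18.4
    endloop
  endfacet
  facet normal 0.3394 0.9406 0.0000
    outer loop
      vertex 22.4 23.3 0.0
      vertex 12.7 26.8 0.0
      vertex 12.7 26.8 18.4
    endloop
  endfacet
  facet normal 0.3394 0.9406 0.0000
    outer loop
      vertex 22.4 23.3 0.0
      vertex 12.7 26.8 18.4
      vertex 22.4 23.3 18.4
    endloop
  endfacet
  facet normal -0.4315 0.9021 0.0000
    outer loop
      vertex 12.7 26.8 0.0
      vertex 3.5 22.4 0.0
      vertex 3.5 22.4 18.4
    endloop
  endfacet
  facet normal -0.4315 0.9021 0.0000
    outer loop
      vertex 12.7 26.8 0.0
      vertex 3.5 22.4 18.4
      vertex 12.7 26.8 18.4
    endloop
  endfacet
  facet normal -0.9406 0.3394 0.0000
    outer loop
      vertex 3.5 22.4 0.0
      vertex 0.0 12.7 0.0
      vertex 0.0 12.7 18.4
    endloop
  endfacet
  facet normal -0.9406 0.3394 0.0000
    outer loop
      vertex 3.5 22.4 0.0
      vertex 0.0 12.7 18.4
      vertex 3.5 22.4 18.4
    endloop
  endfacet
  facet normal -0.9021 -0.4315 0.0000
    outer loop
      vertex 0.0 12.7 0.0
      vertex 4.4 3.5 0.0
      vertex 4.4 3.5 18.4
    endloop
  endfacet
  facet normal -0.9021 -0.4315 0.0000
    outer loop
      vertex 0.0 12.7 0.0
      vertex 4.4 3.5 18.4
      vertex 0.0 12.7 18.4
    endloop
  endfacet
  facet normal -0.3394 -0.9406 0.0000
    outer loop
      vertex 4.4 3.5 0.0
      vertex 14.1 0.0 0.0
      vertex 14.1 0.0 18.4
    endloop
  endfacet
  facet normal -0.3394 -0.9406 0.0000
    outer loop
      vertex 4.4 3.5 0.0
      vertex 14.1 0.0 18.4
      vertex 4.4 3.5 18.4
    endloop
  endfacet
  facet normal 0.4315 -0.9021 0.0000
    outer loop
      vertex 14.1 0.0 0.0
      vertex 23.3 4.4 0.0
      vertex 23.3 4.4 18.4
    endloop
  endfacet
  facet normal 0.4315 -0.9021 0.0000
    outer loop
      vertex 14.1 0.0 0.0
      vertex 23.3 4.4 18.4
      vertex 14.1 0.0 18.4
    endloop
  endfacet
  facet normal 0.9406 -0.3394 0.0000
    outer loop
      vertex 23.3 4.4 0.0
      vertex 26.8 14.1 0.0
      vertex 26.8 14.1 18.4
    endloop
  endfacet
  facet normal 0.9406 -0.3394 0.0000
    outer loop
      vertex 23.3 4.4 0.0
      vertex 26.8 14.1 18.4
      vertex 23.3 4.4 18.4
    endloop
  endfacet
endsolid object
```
; perimeter-only toolpath
G21 ; units = mm
G90 ; absolute positioning
G28 ; home
; layer 1
G0 Z6.1
G0 X26.8 Y14.1
G1 X22.4 Y23.3
G1 X12.7 Y26.8
G1 X3.5 Y22.4
G1 X0.0 Y12.7
G1 X4.4 Y3.5
G1 X14.1 Y0.0
G1 X23.3 Y4.4
G1 X26.8 Y14.1
; layer 2
G0 Z12.3
G0 X26.8 Y14.1
G1 X22.4 Y23.3
G1 X12.7 Y26.8
G1 X3.5 Y22.4
G1 X0.0 Y12.7
G1 X4.4 Y3.5
G1 X14.1 Y0.0
G1 X23.3 Y4.4
G1 X26.8 Y14.1
; layer 3
G0 Z18.4
G0 X26.8 Y14.1
G1 X22.4 Y23.3
G1 X12.7 Y26.8
G1 X3.5 Y22.4
G1 X0.0 Y12.7
G1 X4.4 Y3.5
G1 X14.1 Y0.0
G1 X23.3 Y4.4
G1 X26.8 Y14.1
M2 ; end

The solid is a regular 8-sided prism (a cylinder approximated with 8 flat sides), circumscribed radius ≈ 13.4 mm, height ≈ 18.4 mm. Slicing at Δz = 6.1 mm — 3 equal slices spanning the solid's height, so layer i sits at z = i·h/3 — gives 3 non-empty perimeters. Each is a 8-segment closed polygon; G0 lifts to the layer z and rapids to the start vertex, then G1 traces the edges.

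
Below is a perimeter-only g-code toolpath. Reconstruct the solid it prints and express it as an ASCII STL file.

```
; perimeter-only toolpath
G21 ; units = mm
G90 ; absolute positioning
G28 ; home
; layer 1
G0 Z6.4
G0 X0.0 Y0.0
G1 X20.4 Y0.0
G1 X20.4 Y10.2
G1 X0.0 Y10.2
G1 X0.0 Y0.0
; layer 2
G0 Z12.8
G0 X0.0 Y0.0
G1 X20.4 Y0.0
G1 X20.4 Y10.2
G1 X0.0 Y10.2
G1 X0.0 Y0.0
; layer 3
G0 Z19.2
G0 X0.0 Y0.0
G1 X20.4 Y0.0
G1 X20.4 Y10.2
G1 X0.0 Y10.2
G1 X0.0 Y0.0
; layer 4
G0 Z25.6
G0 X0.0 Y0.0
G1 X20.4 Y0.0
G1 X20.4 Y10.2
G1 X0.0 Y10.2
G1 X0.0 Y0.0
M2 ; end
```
solid part
  facet normal 0.0000 0.0000 -1.0000
    outer loop
      vertex 20.4 10.2 0.0
      vertex 20.4 0.0 0.0
      vertex 0.0 0.0 0.0
    endloop
  endfacet
  facet normal 0.0000 0.0000 -1.0000
    outer loop
      vertex 0.0 10.2 0.0
      vertex 20.4 10.2 0.0
      vertex 0.0 0.0 0.0
    endloop
  endfacet
  facet normal 0.0000 0.0000 1.0000
    outer loop
      vertex 0.0 0.0 25.6
      vertex 20.4 0.0 25.6
      vertex 20.4 10.2 25.6
    endloop
  endfacet
  facet normal 0.0000 0.0000 1.0000
    outer loop
      vertex 0.0 0.0 25.6
      vertex 20.4 10.2 25.6
      vertex 0.0 10.2 25.6
    endloop
  endfacet
  facet normal 0.0000 -1.0000 0.0000
    outer loop
      vertex 0.0 0.0 0.0
      vertex 20.4 0.0 0.0
      vertex 20.4 0.0 25.6
    endloop
  endfacet
  facet normal 0.0000 -1.0000 0.0000
    outer loop
      vertex 0.0 0.0 0.0
      vertex 20.4 0.0 25.6
      vertex 0.0 0.0 25.6
    endloop
  endfacet
  facet normal 0.0000 1.0000 0.0000
    outer loop
      vertex 20.4 10.2 25.6
      vertex 20.4 10.2 0.0
      vertex 0.0 10.2 0.0
    endloop
  endfacet
  facet normal 0.0000 1.0000 0.0000
    outer loop
      vertex 0.0 10.2 25.6
      vertex 20.4 10.2 25.6
      vertex 0.0 10.2 0.0
    endloop
  endfacet
  facet normal -1.0000 0.0000 0.0000
    outer loop
      vertex 0.0 10.2 25.6
      vertex 0.0 10.2 0.0
      vertex 0.0 0.0 0.0
    endloop
  endfacet
  facet normal -1.0000 0.0000 0.0000
    outer loop
      vertex 0.0 0.0 25.6
      vertex 0.0 10.2 25.6
      vertex 0.0 0.0 0.0
    endloop
  endfacet
  facet normal 1.0000 0.0000 0.0000
    outer loop
      vertex 20.4 0.0 0.0
      vertex 20.4 10.2 0.0
      vertex 20.4 10.2 25.6
    endloop
  endfacet
  facet normal 1.0000 0.0000 0.0000
    outer loop
      vertex 20.4 0.0 0.0
      vertex 20.4 10.2 25.6
      vertex 20.4 0.0 25.6
    endloop
  endfacet
endsolid part

The G0 Z moves step by Δz≈6.4 mm. Every layer's G1 loop is the same polygon, so the solid is a straight extrusion of it from z=0 to z≈25.6. Closing with flat bottom and top caps and triangulating gives 12 facets — a rectangular box, roughly 20.4 × 10.2 mm footprint and 25.6 mm tall.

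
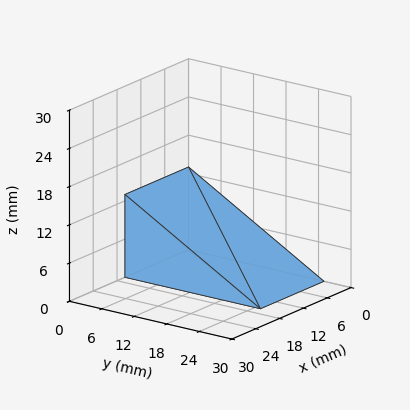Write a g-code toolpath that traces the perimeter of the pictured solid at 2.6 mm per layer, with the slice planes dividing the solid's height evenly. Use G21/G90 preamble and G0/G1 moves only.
Reading the render: the shape is a wedge (ramp): 16 × 25 mm base, rising to 13 mm along the y=0 edge and sloping linearly to z=0 at y=25 (dimensions read to the nearest mm from the axis ticks). For the g-code, the solid's height is divided into equal slices at the stated Δz and each level perimeter traced with G1 moves after a G0 lift.

; perimeter-only toolpath
G21 ; units = mm
G90 ; absolute positioning
G28 ; home
; layer 1
G0 Z2.6
G0 X0.0 Y0.0
G1 X16.0 Y0.0
G1 X16.0 Y20.0
G1 X0.0 Y20.0
G1 X0.0 Y0.0
; layer 2
G0 Z5.2
G0 X0.0 Y0.0
G1 X16.0 Y0.0
G1 X16.0 Y15.0
G1 X0.0 Y15.0
G1 X0.0 Y0.0
; layer 3
G0 Z7.8
G0 X0.0 Y0.0
G1 X16.0 Y0.0
G1 X16.0 Y10.0
G1 X0.0 Y10.0
G1 X0.0 Y0.0
; layer 4
G0 Z10.4
G0 X0.0 Y0.0
G1 X16.0 Y0.0
G1 X16.0 Y5.0
G1 X0.0 Y5.0
G1 X0.0 Y0.0
M2 ; end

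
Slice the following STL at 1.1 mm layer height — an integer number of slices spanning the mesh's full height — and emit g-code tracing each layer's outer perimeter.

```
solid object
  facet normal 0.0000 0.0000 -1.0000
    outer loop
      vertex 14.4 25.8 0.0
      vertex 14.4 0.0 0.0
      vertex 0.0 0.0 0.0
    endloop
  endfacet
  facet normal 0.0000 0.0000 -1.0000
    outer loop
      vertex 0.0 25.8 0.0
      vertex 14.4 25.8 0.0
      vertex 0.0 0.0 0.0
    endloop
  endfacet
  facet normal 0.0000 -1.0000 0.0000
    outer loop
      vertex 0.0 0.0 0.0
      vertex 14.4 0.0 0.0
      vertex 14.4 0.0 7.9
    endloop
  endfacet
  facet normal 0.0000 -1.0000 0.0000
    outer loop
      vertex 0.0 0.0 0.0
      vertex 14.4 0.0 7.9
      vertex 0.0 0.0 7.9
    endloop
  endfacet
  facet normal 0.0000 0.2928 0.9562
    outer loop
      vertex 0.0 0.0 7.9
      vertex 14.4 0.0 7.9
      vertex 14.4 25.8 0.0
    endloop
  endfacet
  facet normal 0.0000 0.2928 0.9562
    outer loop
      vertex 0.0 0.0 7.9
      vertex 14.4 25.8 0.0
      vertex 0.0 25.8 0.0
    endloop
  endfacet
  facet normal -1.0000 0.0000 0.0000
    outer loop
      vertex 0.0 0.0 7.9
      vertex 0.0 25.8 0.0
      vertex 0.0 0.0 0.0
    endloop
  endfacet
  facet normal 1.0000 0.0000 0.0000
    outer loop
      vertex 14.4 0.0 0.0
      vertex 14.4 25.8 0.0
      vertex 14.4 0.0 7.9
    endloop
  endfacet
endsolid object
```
; perimeter-only toolpath
G21 ; units = mm
G90 ; absolute positioning
G28 ; home
; layer 1
G0 Z1.1
G0 X0.0 Y0.0
G1 X14.4 Y0.0
G1 X14.4 Y22.1
G1 X0.0 Y22.1
G1 X0.0 Y0.0
; layer 2
G0 Z2.3
G0 X0.0 Y0.0
G1 X14.4 Y0.0
G1 X14.4 Y18.4
G1 X0.0 Y18.4
G1 X0.0 Y0.0
; layer 3
G0 Z3.4
G0 X0.0 Y0.0
G1 X14.4 Y0.0
G1 X14.4 Y14.7
G1 X0.0 Y14.7
G1 X0.0 Y0.0
; layer 4
G0 Z4.5
G0 X0.0 Y0.0
G1 X14.4 Y0.0
G1 X14.4 Y11.1
G1 X0.0 Y11.1
G1 X0.0 Y0.0
; layer 5
G0 Z5.6
G0 X0.0 Y0.0
G1 X14.4 Y0.0
G1 X14.4 Y7.4
G1 X0.0 Y7.4
G1 X0.0 Y0.0
; layer 6
G0 Z6.8
G0 X0.0 Y0.0
G1 X14.4 Y0.0
G1 X14.4 Y3.7
G1 X0.0 Y3.7
G1 X0.0 Y0.0
M2 ; end

The solid is a wedge (ramp): 14.4 × 25.8 mm base, rising to 7.9 mm along the y=0 edge and sloping linearly to z=0 at y=25.8. Slicing at Δz = 1.1 mm — 7 equal slices spanning the solid's height, so layer i sits at z = i·h/7 — gives 6 non-empty perimeters. Each is a 4-segment closed polygon; G0 lifts to the layer z and rapids to the start vertex, then G1 traces the edges. The cross-section shrinks linearly with z (the slice at the apex is degenerate and omitted).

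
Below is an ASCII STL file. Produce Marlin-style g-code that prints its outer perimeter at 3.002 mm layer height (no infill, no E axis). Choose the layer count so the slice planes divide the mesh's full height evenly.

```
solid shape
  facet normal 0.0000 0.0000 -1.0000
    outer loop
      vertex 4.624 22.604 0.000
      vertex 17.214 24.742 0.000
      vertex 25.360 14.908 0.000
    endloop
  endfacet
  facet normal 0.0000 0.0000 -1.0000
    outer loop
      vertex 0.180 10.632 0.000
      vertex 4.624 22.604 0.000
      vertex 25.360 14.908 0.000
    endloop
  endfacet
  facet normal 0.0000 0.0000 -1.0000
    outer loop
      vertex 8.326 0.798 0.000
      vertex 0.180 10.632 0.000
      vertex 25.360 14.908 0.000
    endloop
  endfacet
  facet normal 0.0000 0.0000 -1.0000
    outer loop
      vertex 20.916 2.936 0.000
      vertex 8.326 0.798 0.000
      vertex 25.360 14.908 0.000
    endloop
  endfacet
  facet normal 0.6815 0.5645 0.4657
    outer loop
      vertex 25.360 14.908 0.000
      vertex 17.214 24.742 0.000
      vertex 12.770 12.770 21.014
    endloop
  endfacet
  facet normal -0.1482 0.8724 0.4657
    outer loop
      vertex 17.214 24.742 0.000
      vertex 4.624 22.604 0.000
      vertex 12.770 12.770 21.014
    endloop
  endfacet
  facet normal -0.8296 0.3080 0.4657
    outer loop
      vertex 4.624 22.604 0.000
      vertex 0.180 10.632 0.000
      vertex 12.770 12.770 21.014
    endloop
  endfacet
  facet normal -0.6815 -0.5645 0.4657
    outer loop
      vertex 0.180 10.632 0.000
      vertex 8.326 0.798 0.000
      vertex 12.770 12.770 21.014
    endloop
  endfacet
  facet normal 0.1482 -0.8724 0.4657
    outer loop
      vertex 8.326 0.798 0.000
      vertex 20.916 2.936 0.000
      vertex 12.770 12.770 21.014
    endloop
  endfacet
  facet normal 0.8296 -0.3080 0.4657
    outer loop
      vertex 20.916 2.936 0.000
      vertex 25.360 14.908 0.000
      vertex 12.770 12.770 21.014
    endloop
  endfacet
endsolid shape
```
; perimeter-only toolpath
G21 ; units = mm
G90 ; absolute positioning
G28 ; home
; layer 1
G0 Z3.002
G0 X23.561 Y14.603
G1 X16.579 Y23.032
G1 X5.788 Y21.199
G1 X1.979 Y10.937
G1 X8.961 Y2.508
G1 X19.752 Y4.341
G1 X23.561 Y14.603
; layer 2
G0 Z6.004
G0 X21.763 Y14.297
G1 X15.944 Y21.321
G1 X6.951 Y19.794
G1 X3.777 Y11.243
G1 X9.596 Y4.219
G1 X18.589 Y5.746
G1 X21.763 Y14.297
; layer 3
G0 Z9.006
G0 X19.964 Y13.992
G1 X15.309 Y19.611
G1 X8.115 Y18.389
G1 X5.576 Y11.548
G1 X10.231 Y5.929
G1 X17.425 Y7.151
G1 X19.964 Y13.992
; layer 4
G0 Z12.008
G0 X18.166 Y13.686
G1 X14.675 Y17.901
G1 X9.279 Y16.985
G1 X7.374 Y11.854
G1 X10.865 Y7.639
G1 X16.261 Y8.555
G1 X18.166 Y13.686
; layer 5
G0 Z15.010
G0 X16.367 Y13.381
G1 X14.040 Y16.191
G1 X10.443 Y15.580
G1 X9.173 Y12.159
G1 X11.500 Y9.349
G1 X15.097 Y9.960
G1 X16.367 Y13.381
; layer 6
G0 Z18.012
G0 X14.569 Y13.075
G1 X13.405 Y14.480
G1 X11.606 Y14.175
G1 X10.971 Y12.465
G1 X12.135 Y11.060
G1 X13.934 Y11.365
G1 X14.569 Y13.075
M2 ; end

The solid is a regular 6-sided pyramid, base circumscribed radius ≈ 12.8 mm, apex at z ≈ 21 mm. Slicing at Δz = 3.002 mm — 7 equal slices spanning the solid's height, so layer i sits at z = i·h/7 — gives 6 non-empty perimeters. Each is a 6-segment closed polygon; G0 lifts to the layer z and rapids to the start vertex, then G1 traces the edges. The cross-section shrinks linearly with z (the slice at the apex is degenerate and omitted).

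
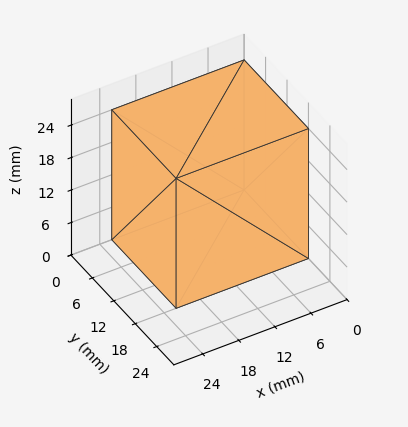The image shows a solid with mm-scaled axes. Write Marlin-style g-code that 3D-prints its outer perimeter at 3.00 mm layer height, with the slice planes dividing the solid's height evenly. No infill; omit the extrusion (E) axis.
Reading the render: the shape is a rectangular box, roughly 22 × 18 mm footprint and 24 mm tall (dimensions read to the nearest mm from the axis ticks). For the g-code, the solid's height is divided into equal slices at the stated Δz and each level perimeter traced with G1 moves after a G0 lift.

; perimeter-only toolpath
G21 ; units = mm
G90 ; absolute positioning
G28 ; home
; layer 1
G0 Z3.00
G0 X0.00 Y0.00
G1 X22.00 Y0.00
G1 X22.00 Y18.00
G1 X0.00 Y18.00
G1 X0.00 Y0.00
; layer 2
G0 Z6.00
G0 X0.00 Y0.00
G1 X22.00 Y0.00
G1 X22.00 Y18.00
G1 X0.00 Y18.00
G1 X0.00 Y0.00
; layer 3
G0 Z9.00
G0 X0.00 Y0.00
G1 X22.00 Y0.00
G1 X22.00 Y18.00
G1 X0.00 Y18.00
G1 X0.00 Y0.00
; layer 4
G0 Z12.00
G0 X0.00 Y0.00
G1 X22.00 Y0.00
G1 X22.00 Y18.00
G1 X0.00 Y18.00
G1 X0.00 Y0.00
; layer 5
G0 Z15.00
G0 X0.00 Y0.00
G1 X22.00 Y0.00
G1 X22.00 Y18.00
G1 X0.00 Y18.00
G1 X0.00 Y0.00
; layer 6
G0 Z18.00
G0 X0.00 Y0.00
G1 X22.00 Y0.00
G1 X22.00 Y18.00
G1 X0.00 Y18.00
G1 X0.00 Y0.00
; layer 7
G0 Z21.00
G0 X0.00 Y0.00
G1 X22.00 Y0.00
G1 X22.00 Y18.00
G1 X0.00 Y18.00
G1 X0.00 Y0.00
; layer 8
G0 Z24.00
G0 X0.00 Y0.00
G1 X22.00 Y0.00
G1 X22.00 Y18.00
G1 X0.00 Y18.00
G1 X0.00 Y0.00
M2 ; end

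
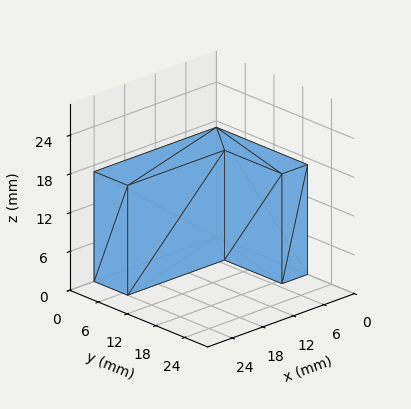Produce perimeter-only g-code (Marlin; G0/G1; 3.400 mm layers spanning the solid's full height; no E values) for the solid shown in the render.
Reading the render: the shape is an L-shaped prism: outer 24 × 19 mm, arm thicknesses ≈ 7 mm (horizontal) and 5 mm (vertical), extruded 17 mm in z (dimensions read to the nearest mm from the axis ticks). For the g-code, the solid's height is divided into equal slices at the stated Δz and each level perimeter traced with G1 moves after a G0 lift.

; perimeter-only toolpath
G21 ; units = mm
G90 ; absolute positioning
G28 ; home
; layer 1
G0 Z3.400
G0 X0.000 Y0.000
G1 X24.000 Y0.000
G1 X24.000 Y7.000
G1 X5.000 Y7.000
G1 X5.000 Y19.000
G1 X0.000 Y19.000
G1 X0.000 Y0.000
; layer 2
G0 Z6.800
G0 X0.000 Y0.000
G1 X24.000 Y0.000
G1 X24.000 Y7.000
G1 X5.000 Y7.000
G1 X5.000 Y19.000
G1 X0.000 Y19.000
G1 X0.000 Y0.000
; layer 3
G0 Z10.200
G0 X0.000 Y0.000
G1 X24.000 Y0.000
G1 X24.000 Y7.000
G1 X5.000 Y7.000
G1 X5.000 Y19.000
G1 X0.000 Y19.000
G1 X0.000 Y0.000
; layer 4
G0 Z13.600
G0 X0.000 Y0.000
G1 X24.000 Y0.000
G1 X24.000 Y7.000
G1 X5.000 Y7.000
G1 X5.000 Y19.000
G1 X0.000 Y19.000
G1 X0.000 Y0.000
; layer 5
G0 Z17.000
G0 X0.000 Y0.000
G1 X24.000 Y0.000
G1 X24.000 Y7.000
G1 X5.000 Y7.000
G1 X5.000 Y19.000
G1 X0.000 Y19.000
G1 X0.000 Y0.000
M2 ; end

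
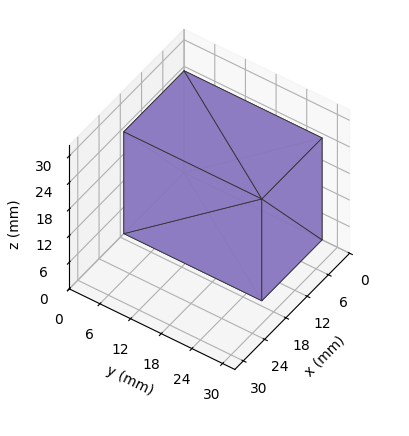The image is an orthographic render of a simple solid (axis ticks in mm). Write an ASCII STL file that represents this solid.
Reading the render: the shape is a rectangular box, roughly 17 × 27 mm footprint and 23 mm tall (dimensions read to the nearest mm from the axis ticks). For the STL, each face is triangulated and given an outward normal.

solid part
  facet normal 0.0000 0.0000 -1.0000
    outer loop
      vertex 17.000 27.000 0.000
      vertex 17.000 0.000 0.000
      vertex 0.000 0.000 0.000
    endloop
  endfacet
  facet normal 0.0000 0.0000 -1.0000
    outer loop
      vertex 0.000 27.000 0.000
      vertex 17.000 27.000 0.000
      vertex 0.000 0.000 0.000
    endloop
  endfacet
  facet normal 0.0000 0.0000 1.0000
    outer loop
      vertex 0.000 0.000 23.000
      vertex 17.000 0.000 23.000
      vertex 17.000 27.000 23.000
    endloop
  endfacet
  facet normal 0.0000 0.0000 1.0000
    outer loop
      vertex 0.000 0.000 23.000
      vertex 17.000 27.000 23.000
      vertex 0.000 27.000 23.000
    endloop
  endfacet
  facet normal 0.0000 -1.0000 0.0000
    outer loop
      vertex 0.000 0.000 0.000
      vertex 17.000 0.000 0.000
      vertex 17.000 0.000 23.000
    endloop
  endfacet
  facet normal 0.0000 -1.0000 0.0000
    outer loop
      vertex 0.000 0.000 0.000
      vertex 17.000 0.000 23.000
      vertex 0.000 0.000 23.000
    endloop
  endfacet
  facet normal 0.0000 1.0000 0.0000
    outer loop
      vertex 17.000 27.000 23.000
      vertex 17.000 27.000 0.000
      vertex 0.000 27.000 0.000
    endloop
  endfacet
  facet normal 0.0000 1.0000 0.0000
    outer loop
      vertex 0.000 27.000 23.000
      vertex 17.000 27.000 23.000
      vertex 0.000 27.000 0.000
    endloop
  endfacet
  facet normal -1.0000 0.0000 0.0000
    outer loop
      vertex 0.000 27.000 23.000
      vertex 0.000 27.000 0.000
      vertex 0.000 0.000 0.000
    endloop
  endfacet
  facet normal -1.0000 0.0000 0.0000
    outer loop
      vertex 0.000 0.000 23.000
      vertex 0.000 27.000 23.000
      vertex 0.000 0.000 0.000
    endloop
  endfacet
  facet normal 1.0000 0.0000 0.0000
    outer loop
      vertex 17.000 0.000 0.000
      vertex 17.000 27.000 0.000
      vertex 17.000 27.000 23.000
    endloop
  endfacet
  facet normal 1.0000 0.0000 0.0000
    outer loop
      vertex 17.000 0.000 0.000
      vertex 17.000 27.000 23.000
      vertex 17.000 0.000 23.000
    endloop
  endfacet
endsolid part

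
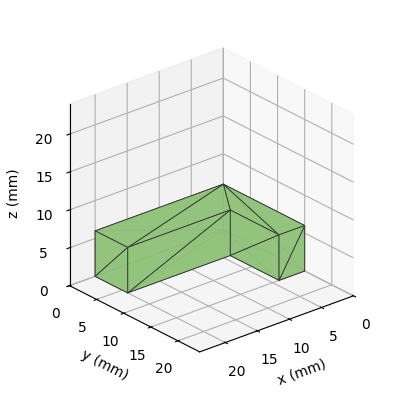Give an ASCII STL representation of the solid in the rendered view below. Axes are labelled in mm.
Reading the render: the shape is an L-shaped prism: outer 20 × 15 mm, arm thicknesses ≈ 6 mm (horizontal) and 4 mm (vertical), extruded 6 mm in z (dimensions read to the nearest mm from the axis ticks). For the STL, each face is triangulated and given an outward normal.

solid part
  facet normal 0.0000 0.0000 -1.0000
    outer loop
      vertex 20.0 6.0 0.0
      vertex 20.0 0.0 0.0
      vertex 0.0 0.0 0.0
    endloop
  endfacet
  facet normal 0.0000 0.0000 -1.0000
    outer loop
      vertex 4.0 6.0 0.0
      vertex 20.0 6.0 0.0
      vertex 0.0 0.0 0.0
    endloop
  endfacet
  facet normal 0.0000 0.0000 -1.0000
    outer loop
      vertex 4.0 15.0 0.0
      vertex 4.0 6.0 0.0
      vertex 0.0 0.0 0.0
    endloop
  endfacet
  facet normal 0.0000 0.0000 -1.0000
    outer loop
      vertex 0.0 15.0 0.0
      vertex 4.0 15.0 0.0
      vertex 0.0 0.0 0.0
    endloop
  endfacet
  facet normal 0.0000 0.0000 1.0000
    outer loop
      vertex 0.0 0.0 6.0
      vertex 20.0 0.0 6.0
      vertex 20.0 6.0 6.0
    endloop
  endfacet
  facet normal 0.0000 0.0000 1.0000
    outer loop
      vertex 0.0 0.0 6.0
      vertex 20.0 6.0 6.0
      vertex 4.0 6.0 6.0
    endloop
  endfacet
  facet normal 0.0000 0.0000 1.0000
    outer loop
      vertex 0.0 0.0 6.0
      vertex 4.0 6.0 6.0
      vertex 4.0 15.0 6.0
    endloop
  endfacet
  facet normal 0.0000 0.0000 1.0000
    outer loop
      vertex 0.0 0.0 6.0
      vertex 4.0 15.0 6.0
      vertex 0.0 15.0 6.0
    endloop
  endfacet
  facet normal 0.0000 -1.0000 0.0000
    outer loop
      vertex 0.0 0.0 0.0
      vertex 20.0 0.0 0.0
      vertex 20.0 0.0 6.0
    endloop
  endfacet
  facet normal 0.0000 -1.0000 0.0000
    outer loop
      vertex 0.0 0.0 0.0
      vertex 20.0 0.0 6.0
      vertex 0.0 0.0 6.0
    endloop
  endfacet
  facet normal 1.0000 0.0000 0.0000
    outer loop
      vertex 20.0 0.0 0.0
      vertex 20.0 6.0 0.0
      vertex 20.0 6.0 6.0
    endloop
  endfacet
  facet normal 1.0000 0.0000 0.0000
    outer loop
      vertex 20.0 0.0 0.0
      vertex 20.0 6.0 6.0
      vertex 20.0 0.0 6.0
    endloop
  endfacet
  facet normal 0.0000 1.0000 0.0000
    outer loop
      vertex 20.0 6.0 0.0
      vertex 4.0 6.0 0.0
      vertex 4.0 6.0 6.0
    endloop
  endfacet
  facet normal 0.0000 1.0000 0.0000
    outer loop
      vertex 20.0 6.0 0.0
      vertex 4.0 6.0 6.0
      vertex 20.0 6.0 6.0
    endloop
  endfacet
  facet normal 1.0000 0.0000 0.0000
    outer loop
      vertex 4.0 6.0 0.0
      vertex 4.0 15.0 0.0
      vertex 4.0 15.0 6.0
    endloop
  endfacet
  facet normal 1.0000 0.0000 0.0000
    outer loop
      vertex 4.0 6.0 0.0
      vertex 4.0 15.0 6.0
      vertex 4.0 6.0 6.0
    endloop
  endfacet
  facet normal 0.0000 1.0000 0.0000
    outer loop
      vertex 4.0 15.0 0.0
      vertex 0.0 15.0 0.0
      vertex 0.0 15.0 6.0
    endloop
  endfacet
  facet normal 0.0000 1.0000 0.0000
    outer loop
      vertex 4.0 15.0 0.0
      vertex 0.0 15.0 6.0
      vertex 4.0 15.0 6.0
    endloop
  endfacet
  facet normal -1.0000 0.0000 0.0000
    outer loop
      vertex 0.0 15.0 0.0
      vertex 0.0 0.0 0.0
      vertex 0.0 0.0 6.0
    endloop
  endfacet
  facet normal -1.0000 0.0000 0.0000
    outer loop
      vertex 0.0 15.0 0.0
      vertex 0.0 0.0 6.0
      vertex 0.0 15.0 6.0
    endloop
  endfacet
endsolid part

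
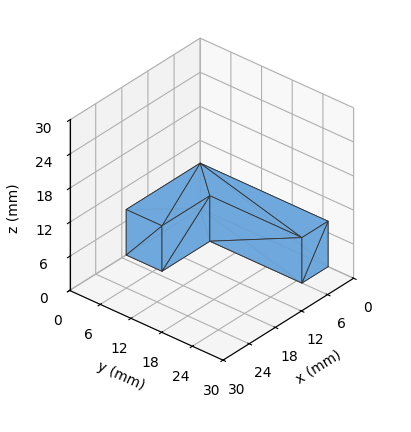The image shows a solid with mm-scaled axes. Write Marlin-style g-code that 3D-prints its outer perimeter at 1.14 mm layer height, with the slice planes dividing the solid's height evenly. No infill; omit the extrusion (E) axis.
Reading the render: the shape is an L-shaped prism: outer 17 × 25 mm, arm thicknesses ≈ 7 mm (horizontal) and 6 mm (vertical), extruded 8 mm in z (dimensions read to the nearest mm from the axis ticks). For the g-code, the solid's height is divided into equal slices at the stated Δz and each level perimeter traced with G1 moves after a G0 lift.

; perimeter-only toolpath
G21 ; units = mm
G90 ; absolute positioning
G28 ; home
; layer 1
G0 Z1.14
G0 X0.00 Y0.00
G1 X17.00 Y0.00
G1 X17.00 Y7.00
G1 X6.00 Y7.00
G1 X6.00 Y25.00
G1 X0.00 Y25.00
G1 X0.00 Y0.00
; layer 2
G0 Z2.29
G0 X0.00 Y0.00
G1 X17.00 Y0.00
G1 X17.00 Y7.00
G1 X6.00 Y7.00
G1 X6.00 Y25.00
G1 X0.00 Y25.00
G1 X0.00 Y0.00
; layer 3
G0 Z3.43
G0 X0.00 Y0.00
G1 X17.00 Y0.00
G1 X17.00 Y7.00
G1 X6.00 Y7.00
G1 X6.00 Y25.00
G1 X0.00 Y25.00
G1 X0.00 Y0.00
; layer 4
G0 Z4.57
G0 X0.00 Y0.00
G1 X17.00 Y0.00
G1 X17.00 Y7.00
G1 X6.00 Y7.00
G1 X6.00 Y25.00
G1 X0.00 Y25.00
G1 X0.00 Y0.00
; layer 5
G0 Z5.71
G0 X0.00 Y0.00
G1 X17.00 Y0.00
G1 X17.00 Y7.00
G1 X6.00 Y7.00
G1 X6.00 Y25.00
G1 X0.00 Y25.00
G1 X0.00 Y0.00
; layer 6
G0 Z6.86
G0 X0.00 Y0.00
G1 X17.00 Y0.00
G1 X17.00 Y7.00
G1 X6.00 Y7.00
G1 X6.00 Y25.00
G1 X0.00 Y25.00
G1 X0.00 Y0.00
; layer 7
G0 Z8.00
G0 X0.00 Y0.00
G1 X17.00 Y0.00
G1 X17.00 Y7.00
G1 X6.00 Y7.00
G1 X6.00 Y25.00
G1 X0.00 Y25.00
G1 X0.00 Y0.00
M2 ; end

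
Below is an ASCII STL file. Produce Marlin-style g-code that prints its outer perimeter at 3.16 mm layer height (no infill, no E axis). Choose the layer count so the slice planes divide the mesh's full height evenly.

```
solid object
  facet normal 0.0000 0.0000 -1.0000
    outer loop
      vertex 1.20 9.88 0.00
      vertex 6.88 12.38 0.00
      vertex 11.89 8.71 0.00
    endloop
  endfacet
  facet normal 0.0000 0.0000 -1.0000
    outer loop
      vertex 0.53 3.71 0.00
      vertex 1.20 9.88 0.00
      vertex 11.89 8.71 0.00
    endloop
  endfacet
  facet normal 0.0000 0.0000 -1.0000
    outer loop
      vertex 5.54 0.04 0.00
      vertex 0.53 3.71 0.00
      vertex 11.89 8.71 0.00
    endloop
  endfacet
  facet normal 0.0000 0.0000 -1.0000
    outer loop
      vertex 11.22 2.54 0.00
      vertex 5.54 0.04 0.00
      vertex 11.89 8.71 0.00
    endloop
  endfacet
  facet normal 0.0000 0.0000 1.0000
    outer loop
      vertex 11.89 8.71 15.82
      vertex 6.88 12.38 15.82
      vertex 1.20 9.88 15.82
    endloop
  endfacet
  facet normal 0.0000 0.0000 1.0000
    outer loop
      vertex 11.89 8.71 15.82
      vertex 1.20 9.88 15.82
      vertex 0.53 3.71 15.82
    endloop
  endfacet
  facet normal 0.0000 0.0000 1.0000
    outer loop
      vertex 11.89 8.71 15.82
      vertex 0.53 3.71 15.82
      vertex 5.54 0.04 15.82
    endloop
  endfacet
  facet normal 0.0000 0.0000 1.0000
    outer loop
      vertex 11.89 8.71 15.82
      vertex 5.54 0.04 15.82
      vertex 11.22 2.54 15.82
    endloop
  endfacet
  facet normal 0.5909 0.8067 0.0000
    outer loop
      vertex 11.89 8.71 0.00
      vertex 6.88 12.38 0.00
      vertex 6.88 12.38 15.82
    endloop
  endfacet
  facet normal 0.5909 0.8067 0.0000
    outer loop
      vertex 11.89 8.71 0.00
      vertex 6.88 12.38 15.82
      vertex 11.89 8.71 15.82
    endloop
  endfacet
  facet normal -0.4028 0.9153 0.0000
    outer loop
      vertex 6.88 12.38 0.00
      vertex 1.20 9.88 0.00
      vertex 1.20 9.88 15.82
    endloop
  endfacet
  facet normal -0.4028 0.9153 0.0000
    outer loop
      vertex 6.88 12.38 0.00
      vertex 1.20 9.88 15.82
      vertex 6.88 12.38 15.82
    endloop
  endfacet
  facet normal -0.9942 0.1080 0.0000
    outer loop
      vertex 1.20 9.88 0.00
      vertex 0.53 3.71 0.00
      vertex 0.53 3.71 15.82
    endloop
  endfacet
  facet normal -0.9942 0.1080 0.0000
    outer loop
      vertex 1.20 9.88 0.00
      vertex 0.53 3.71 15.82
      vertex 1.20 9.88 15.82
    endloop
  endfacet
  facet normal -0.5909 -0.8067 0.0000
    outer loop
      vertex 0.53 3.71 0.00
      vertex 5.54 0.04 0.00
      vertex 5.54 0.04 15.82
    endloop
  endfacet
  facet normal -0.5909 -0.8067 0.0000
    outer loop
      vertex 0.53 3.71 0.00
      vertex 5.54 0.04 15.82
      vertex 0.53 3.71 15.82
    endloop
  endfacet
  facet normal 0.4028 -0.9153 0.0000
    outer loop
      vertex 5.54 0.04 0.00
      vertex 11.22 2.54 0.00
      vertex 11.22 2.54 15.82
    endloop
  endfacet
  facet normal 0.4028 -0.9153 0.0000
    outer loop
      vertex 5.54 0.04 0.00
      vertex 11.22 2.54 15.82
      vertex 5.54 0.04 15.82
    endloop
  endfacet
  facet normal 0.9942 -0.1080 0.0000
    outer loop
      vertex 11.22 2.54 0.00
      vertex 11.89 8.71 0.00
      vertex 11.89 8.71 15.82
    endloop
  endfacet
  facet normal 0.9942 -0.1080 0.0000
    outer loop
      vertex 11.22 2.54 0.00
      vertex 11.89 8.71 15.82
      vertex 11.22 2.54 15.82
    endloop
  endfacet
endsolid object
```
; perimeter-only toolpath
G21 ; units = mm
G90 ; absolute positioning
G28 ; home
; layer 1
G0 Z3.16
G0 X11.89 Y8.71
G1 X6.88 Y12.38
G1 X1.20 Y9.88
G1 X0.53 Y3.71
G1 X5.54 Y0.04
G1 X11.22 Y2.54
G1 X11.89 Y8.71
; layer 2
G0 Z6.33
G0 X11.89 Y8.71
G1 X6.88 Y12.38
G1 X1.20 Y9.88
G1 X0.53 Y3.71
G1 X5.54 Y0.04
G1 X11.22 Y2.54
G1 X11.89 Y8.71
; layer 3
G0 Z9.49
G0 X11.89 Y8.71
G1 X6.88 Y12.38
G1 X1.20 Y9.88
G1 X0.53 Y3.71
G1 X5.54 Y0.04
G1 X11.22 Y2.54
G1 X11.89 Y8.71
; layer 4
G0 Z12.66
G0 X11.89 Y8.71
G1 X6.88 Y12.38
G1 X1.20 Y9.88
G1 X0.53 Y3.71
G1 X5.54 Y0.04
G1 X11.22 Y2.54
G1 X11.89 Y8.71
; layer 5
G0 Z15.82
G0 X11.89 Y8.71
G1 X6.88 Y12.38
G1 X1.20 Y9.88
G1 X0.53 Y3.71
G1 X5.54 Y0.04
G1 X11.22 Y2.54
G1 X11.89 Y8.71
M2 ; end

The solid is a regular 6-sided prism (a cylinder approximated with 6 flat sides), circumscribed radius ≈ 6.21 mm, height ≈ 15.8 mm. Slicing at Δz = 3.16 mm — 5 equal slices spanning the solid's height, so layer i sits at z = i·h/5 — gives 5 non-empty perimeters. Each is a 6-segment closed polygon; G0 lifts to the layer z and rapids to the start vertex, then G1 traces the edges.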